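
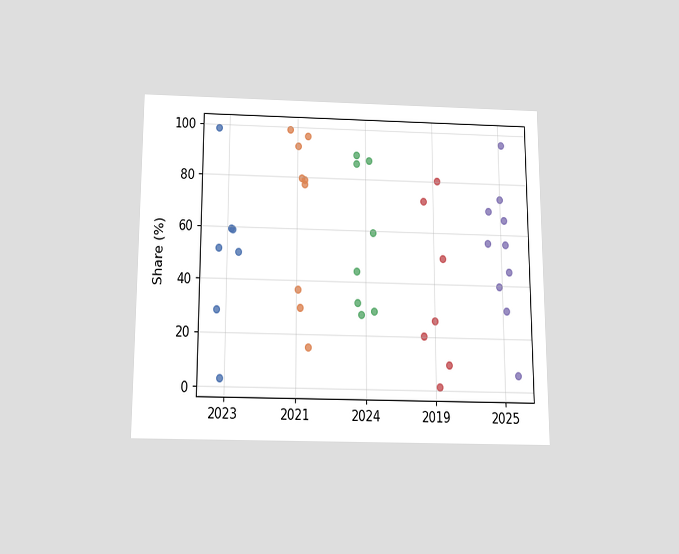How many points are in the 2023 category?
7

The chart is viewed slightly from below. Counting the markers in the 2023 column gives 7.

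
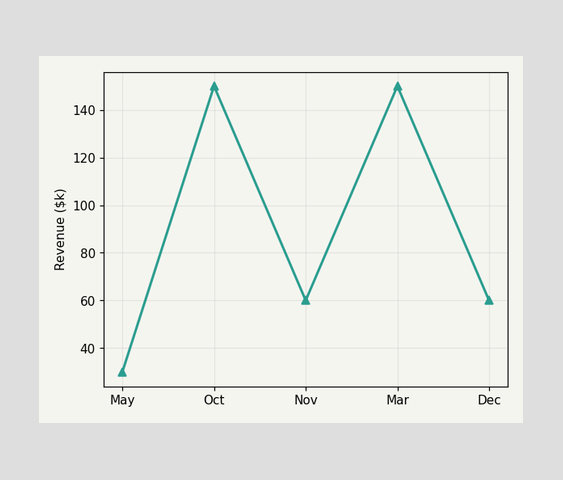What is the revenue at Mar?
At Mar, the line is at $150k.

$150k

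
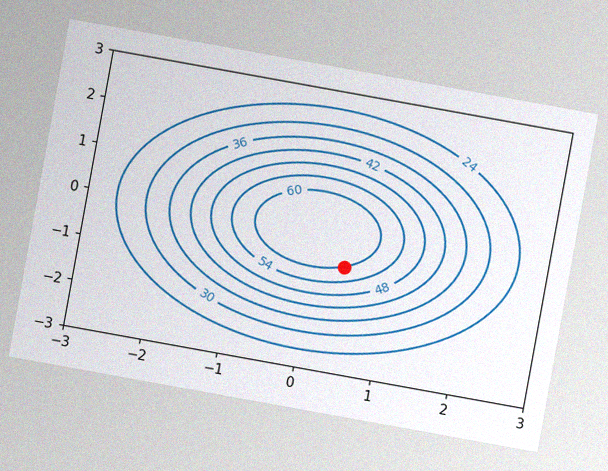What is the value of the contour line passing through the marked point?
The chart is tilted about 10° clockwise, with some photo noise. The marked point sits on the contour labelled 60.

60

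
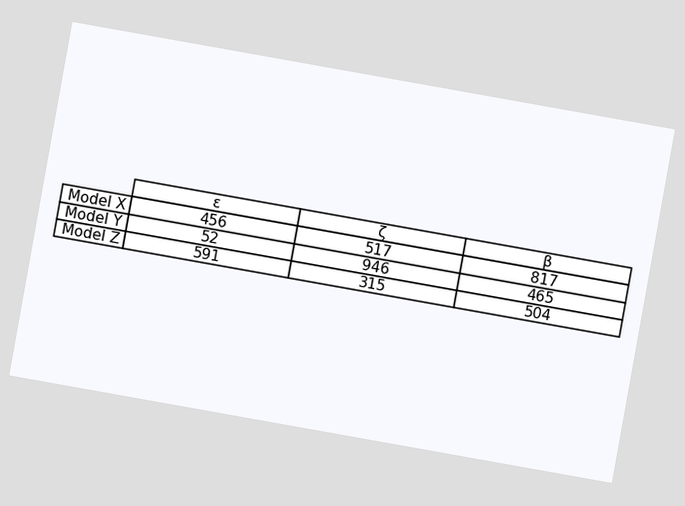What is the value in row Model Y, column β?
465

The chart is tilted about 10° clockwise. The (Model Y, β) cell reads 465.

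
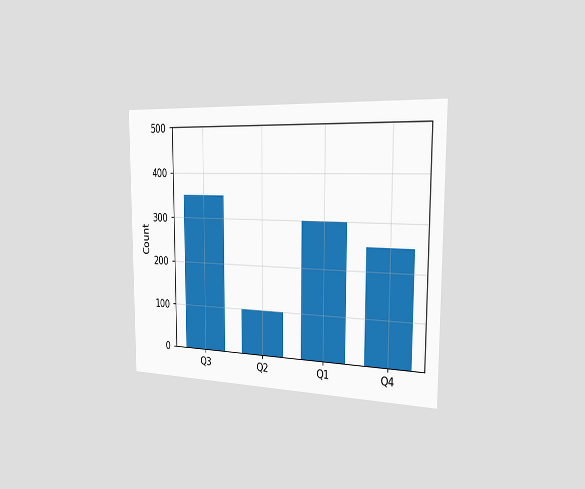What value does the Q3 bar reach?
350

The chart is viewed slightly from the right. Reading along the chart's y-axis, the Q3 bar reaches 350.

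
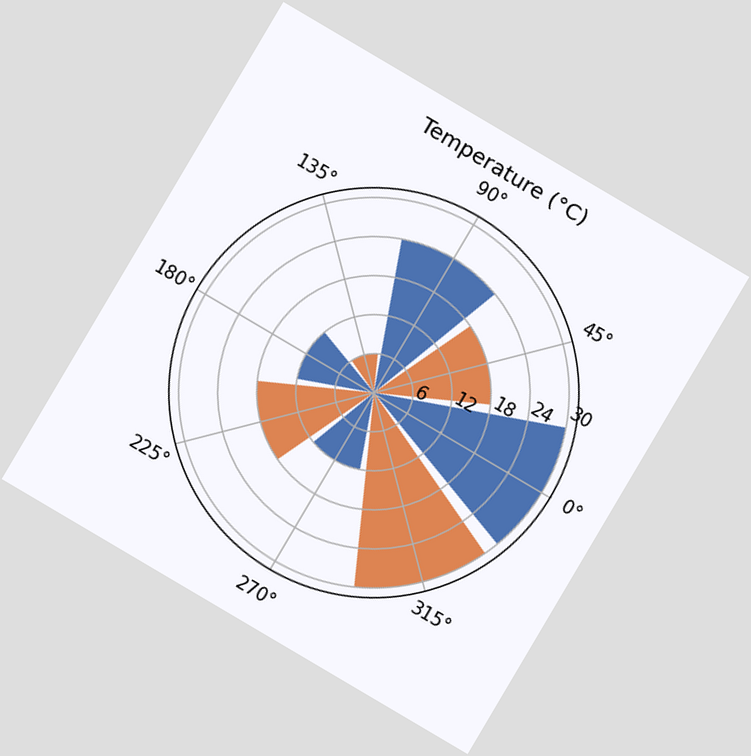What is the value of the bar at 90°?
The chart is tilted about 31° clockwise. The bar at 90° reaches 24°C on the radial axis.

24°C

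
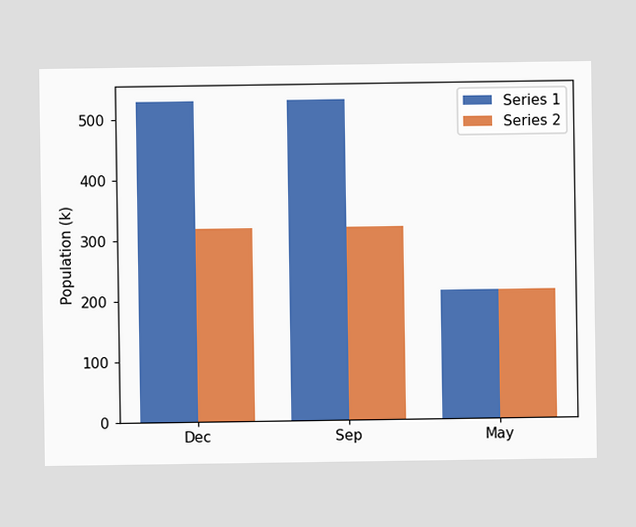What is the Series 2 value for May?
The Series 2 bar at May reaches 212k on the y-axis.

212k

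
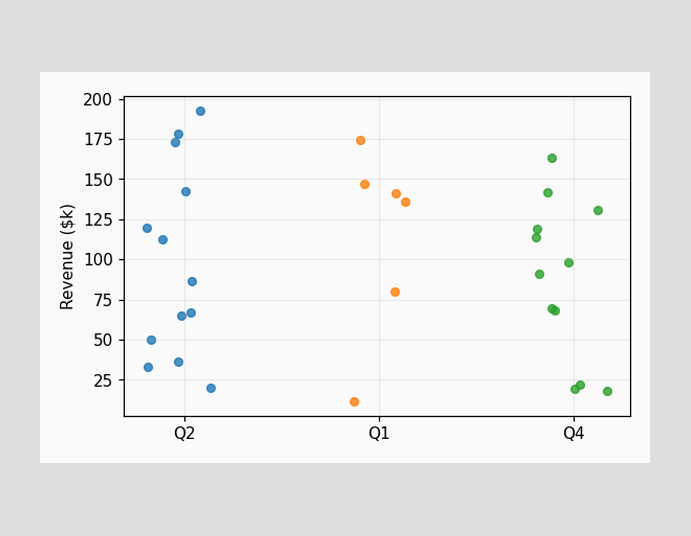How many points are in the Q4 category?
Counting the markers in the Q4 column gives 12.

12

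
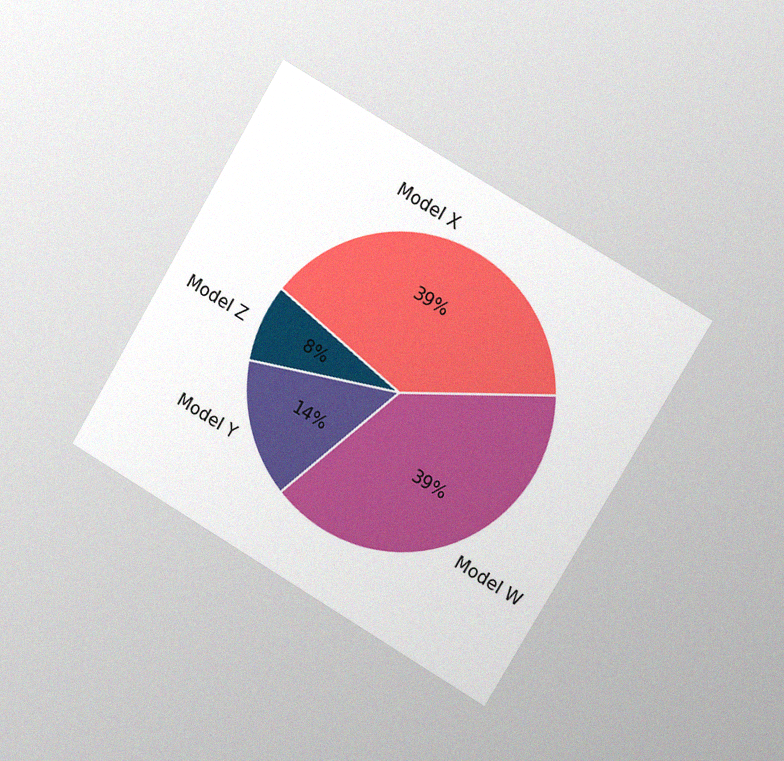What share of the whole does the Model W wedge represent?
The chart is tilted about 31° clockwise and viewed slightly from the right, with some photo noise. The Model W slice takes up 39% of the pie.

39%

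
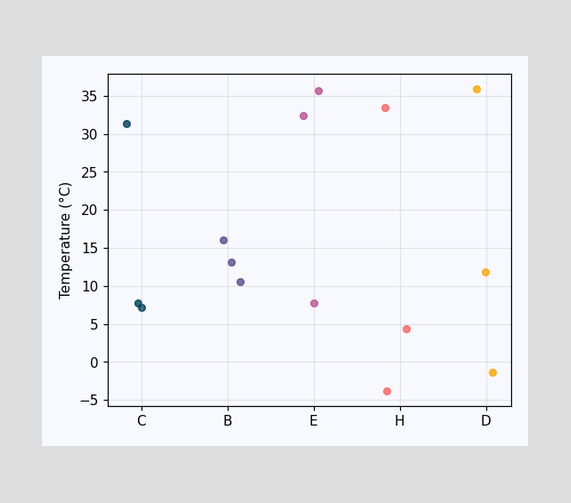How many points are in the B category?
3

Counting the markers in the B column gives 3.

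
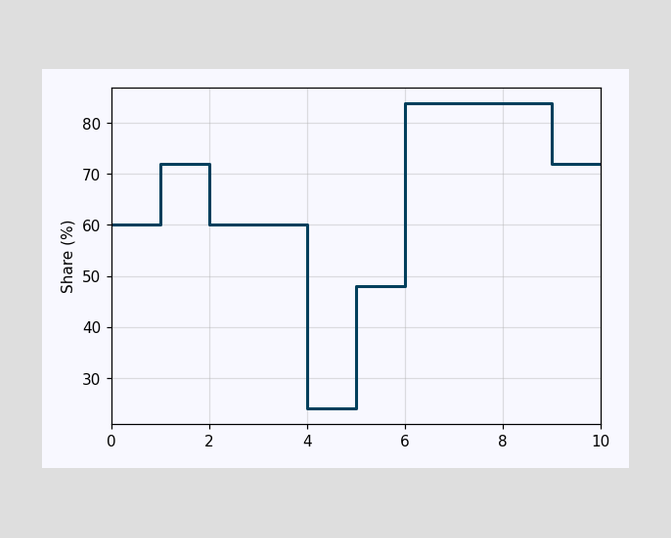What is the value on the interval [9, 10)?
72%

On [9, 10) the step sits at 72%.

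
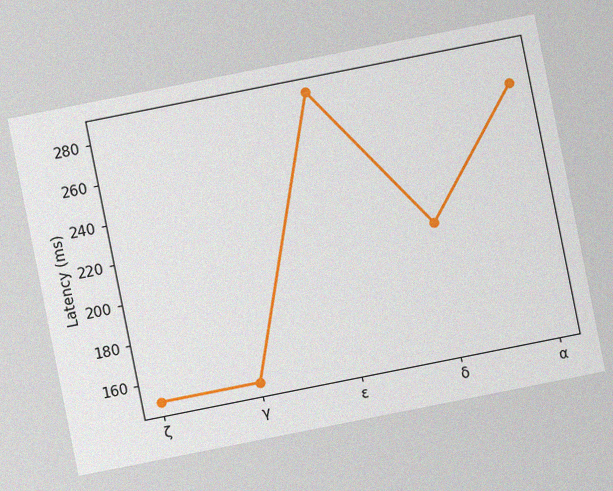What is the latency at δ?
The chart is tilted about 11° counter-clockwise, with some photo noise. At δ, the line is at 210ms.

210ms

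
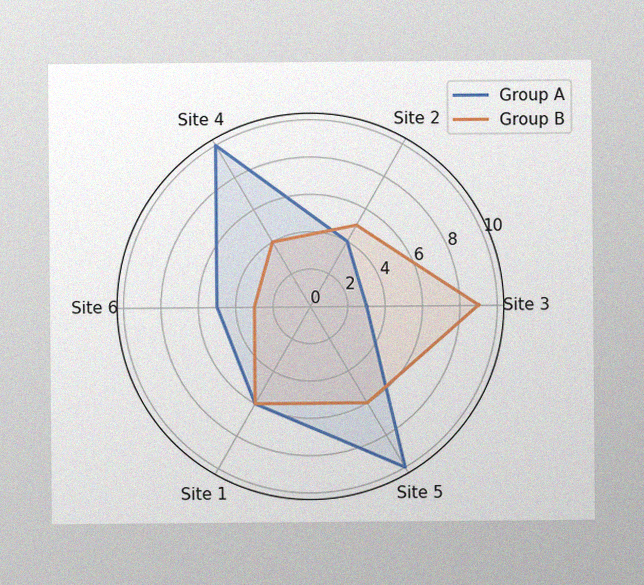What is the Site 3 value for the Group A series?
The image has some photo noise and uneven lighting. On the Site 3 axis, Group A reaches 3.

3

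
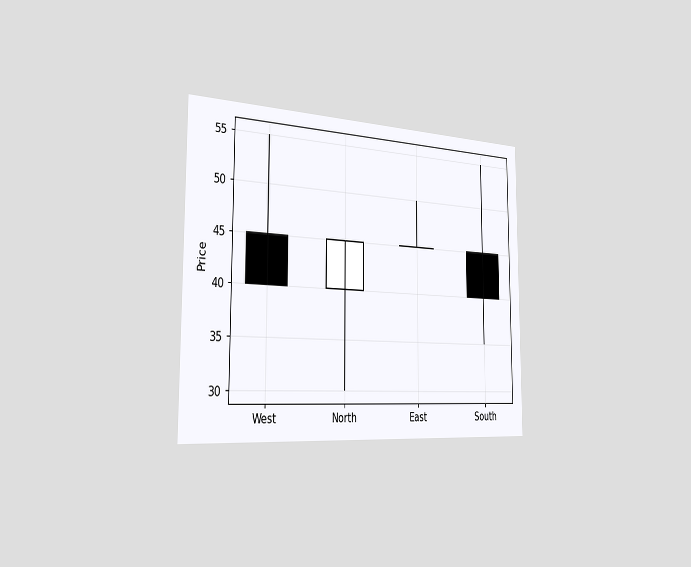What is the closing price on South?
The chart is viewed slightly from the left. The South candle closes at 40.

40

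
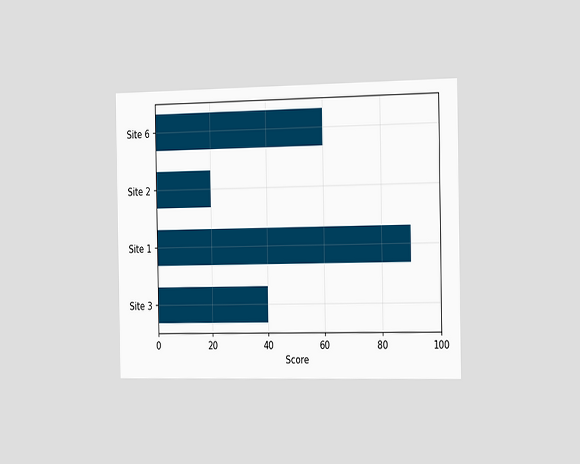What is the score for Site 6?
60

The chart is viewed slightly from the right. Reading along the chart's x-axis, the Site 6 bar reaches 60.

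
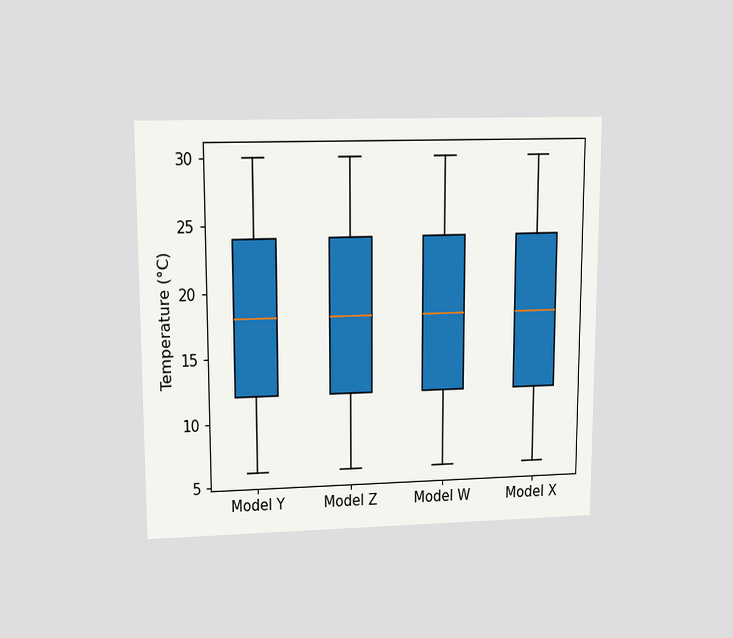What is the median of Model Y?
The chart is viewed at a slight angle. The median line in the Model Y box sits at 18°C.

18°C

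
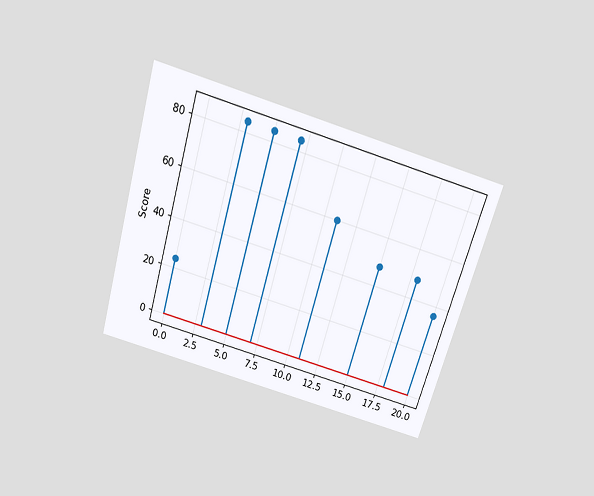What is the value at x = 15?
The chart is tilted about 16° clockwise and viewed slightly from above. The stem at x=15 reaches 48.

48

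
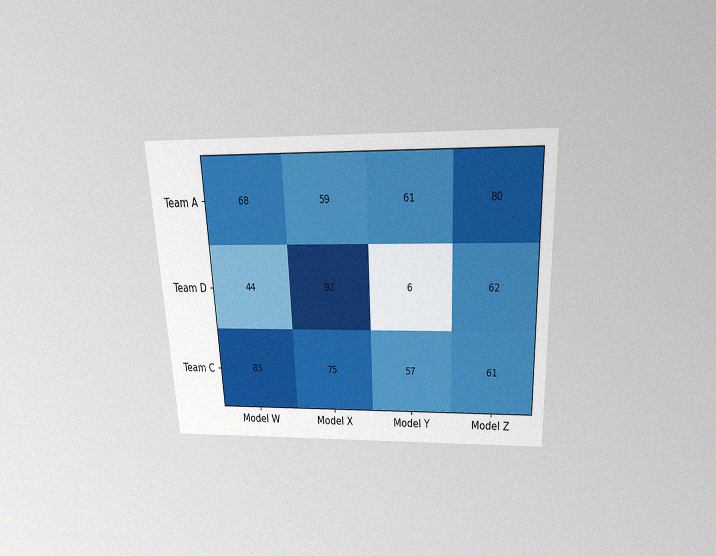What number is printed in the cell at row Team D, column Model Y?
6

The chart is tilted about 3° counter-clockwise and viewed slightly from above, with some photo noise. The (Team D, Model Y) cell reads 6.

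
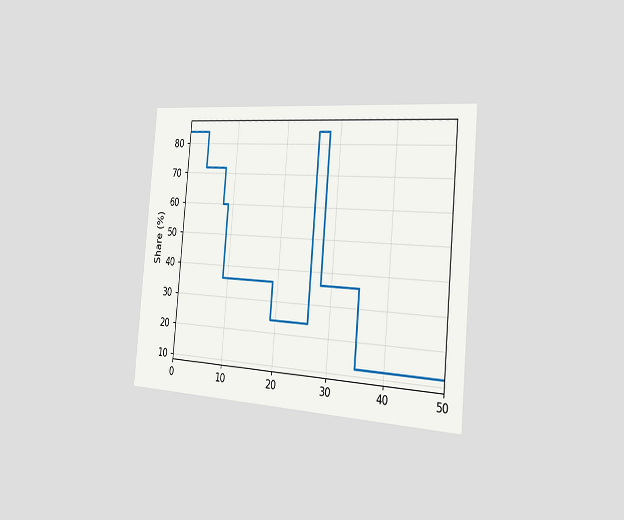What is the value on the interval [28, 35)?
The chart is tilted about 5° clockwise and viewed slightly from the right. On [28, 35) the step sits at 36%.

36%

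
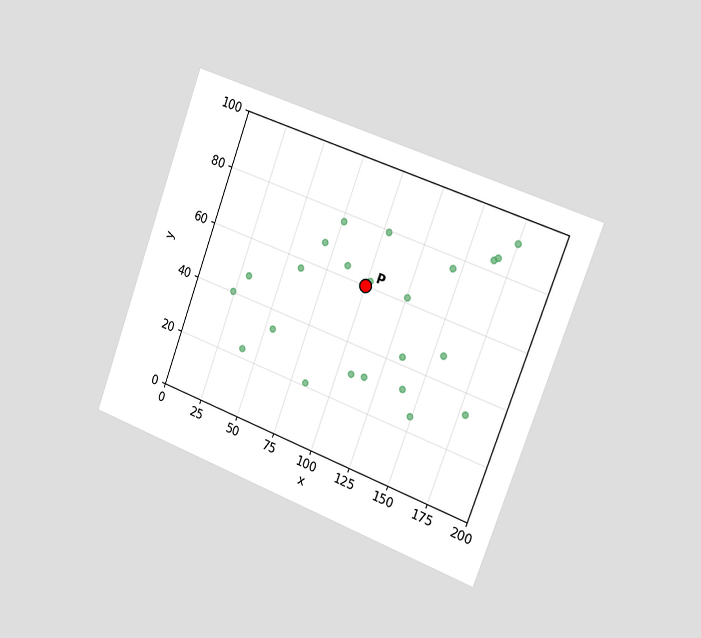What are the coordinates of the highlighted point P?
The chart is tilted about 20° clockwise and viewed slightly from the right. Following the gridlines from P to each axis, P sits at (100, 60).

(100, 60)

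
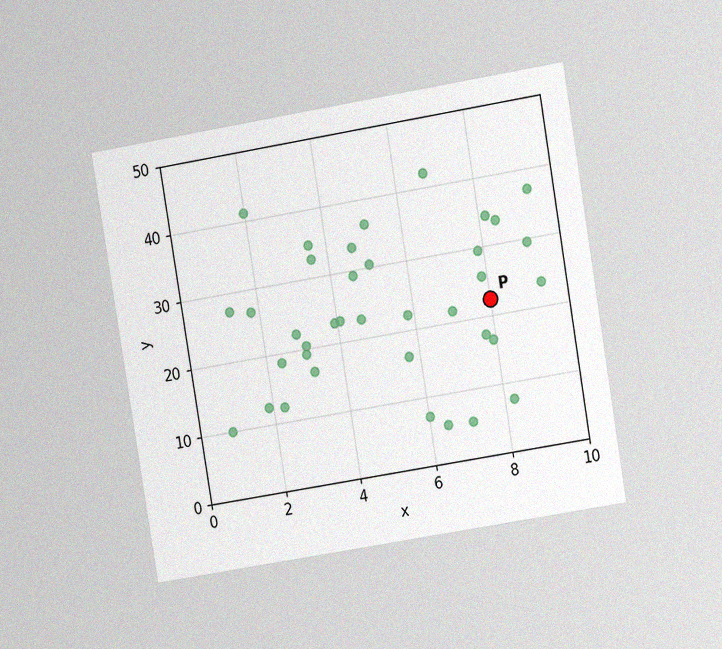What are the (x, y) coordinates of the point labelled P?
(8, 22.5)

The chart is tilted about 9° counter-clockwise and viewed at a slight angle, with some photo noise. Following the gridlines from P to each axis, P sits at (8, 22.5).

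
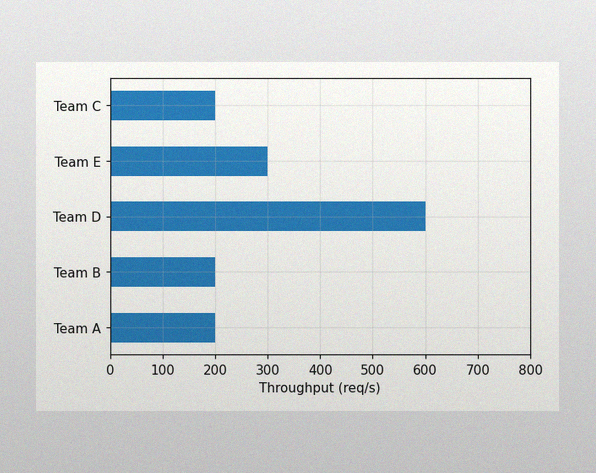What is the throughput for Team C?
200req/s

The image has some photo noise and uneven lighting. Reading along the chart's x-axis, the Team C bar reaches 200req/s.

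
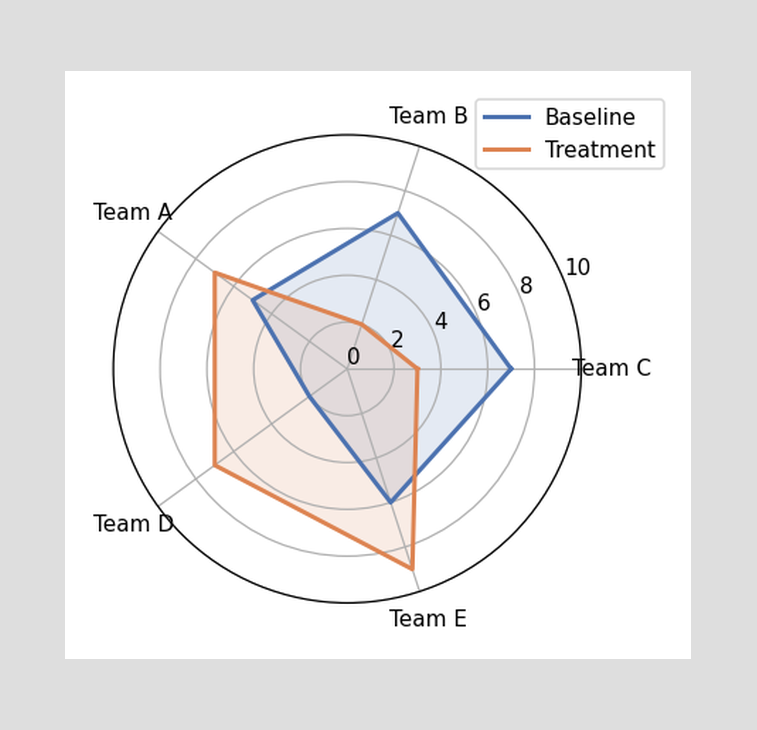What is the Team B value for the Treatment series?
2

On the Team B axis, Treatment reaches 2.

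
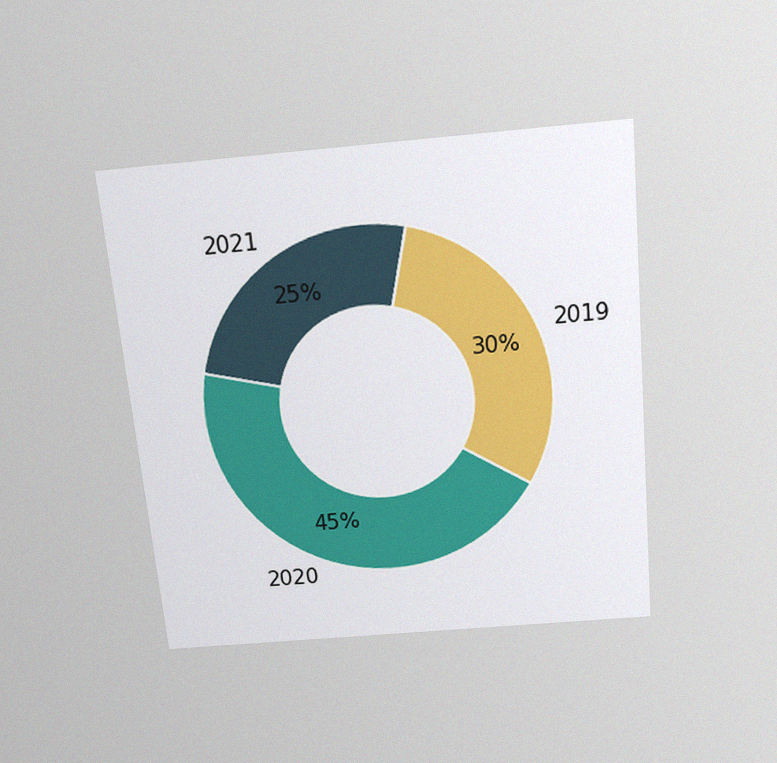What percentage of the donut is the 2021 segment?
25%

The chart is tilted about 5° counter-clockwise and viewed slightly from above, with some photo noise. The 2021 segment takes up 25% of the ring.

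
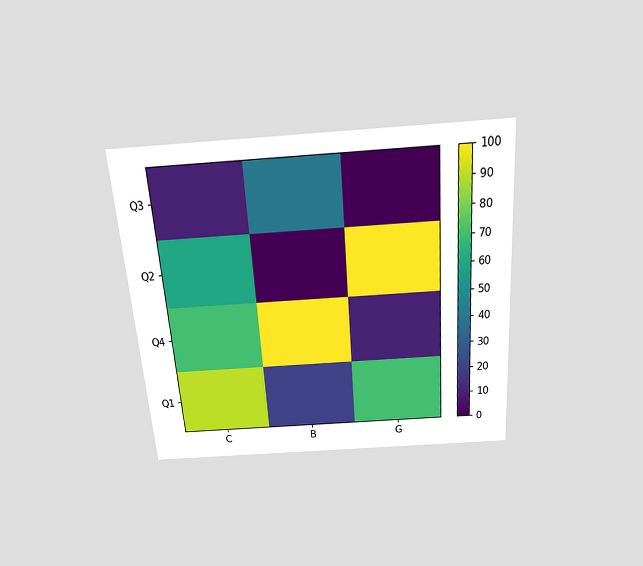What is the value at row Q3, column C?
The chart is tilted about 4° counter-clockwise and viewed slightly from above. Matching cell (Q3, C) against the colorbar gives 10.

10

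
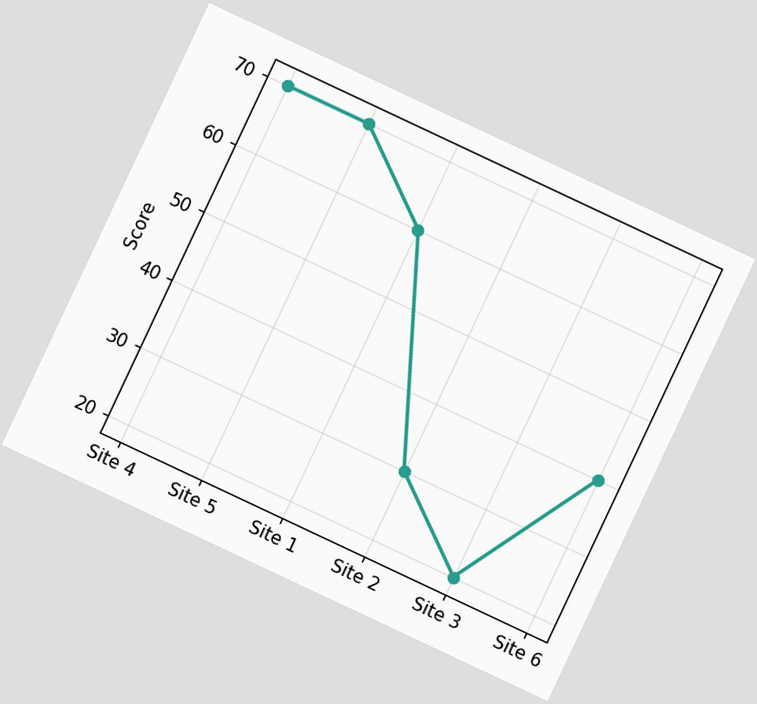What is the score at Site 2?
The chart is tilted about 25° clockwise. At Site 2, the line is at 30.

30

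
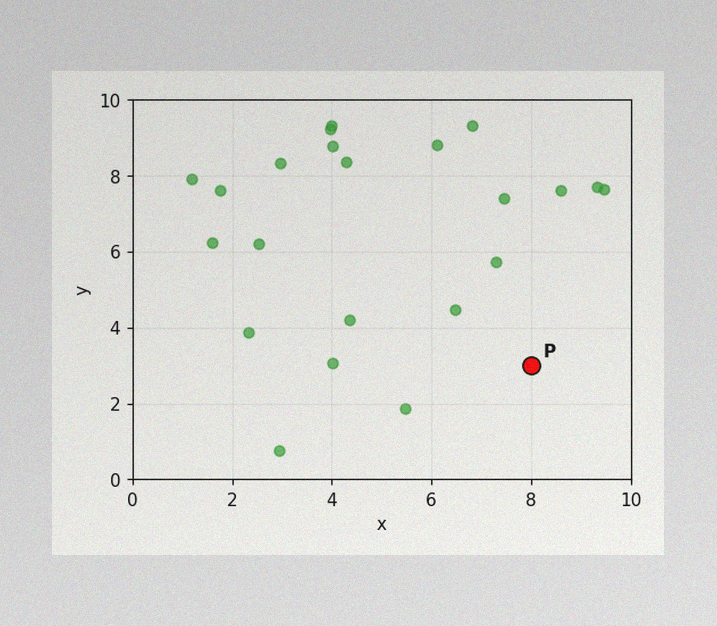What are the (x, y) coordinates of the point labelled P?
(8, 3)

The image has some photo noise and uneven lighting. Following the gridlines from P to each axis, P sits at (8, 3).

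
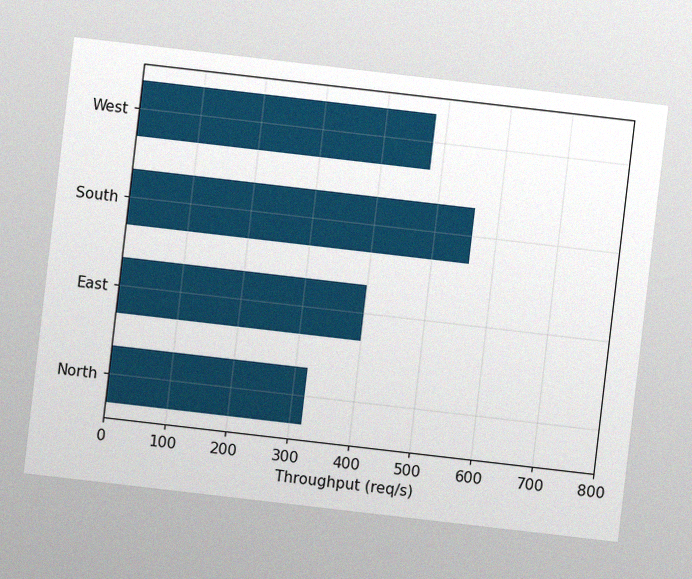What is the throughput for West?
480req/s

The chart is tilted about 7° clockwise, with some photo noise. Reading along the chart's x-axis, the West bar reaches 480req/s.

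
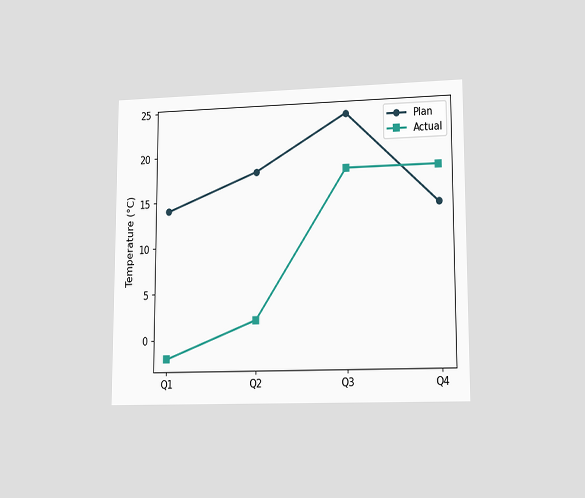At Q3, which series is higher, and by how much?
Plan, by 6°C

The chart is viewed at a slight angle. At Q3, Plan sits above the other line by 6°C.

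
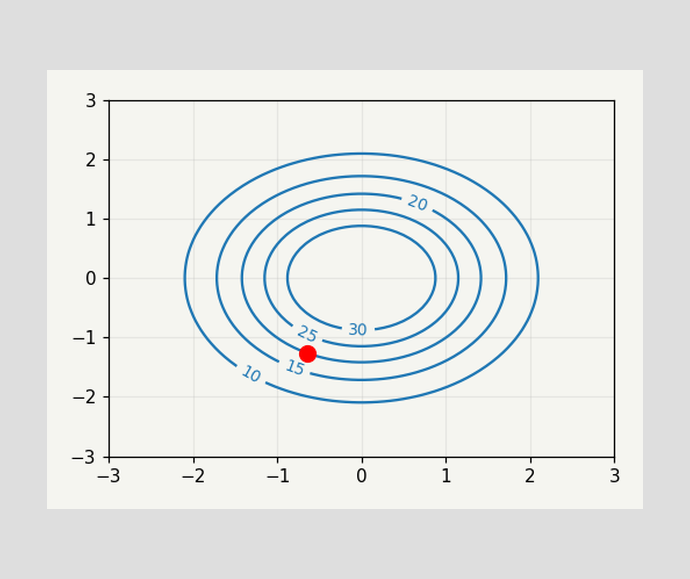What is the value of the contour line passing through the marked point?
20

The marked point sits on the contour labelled 20.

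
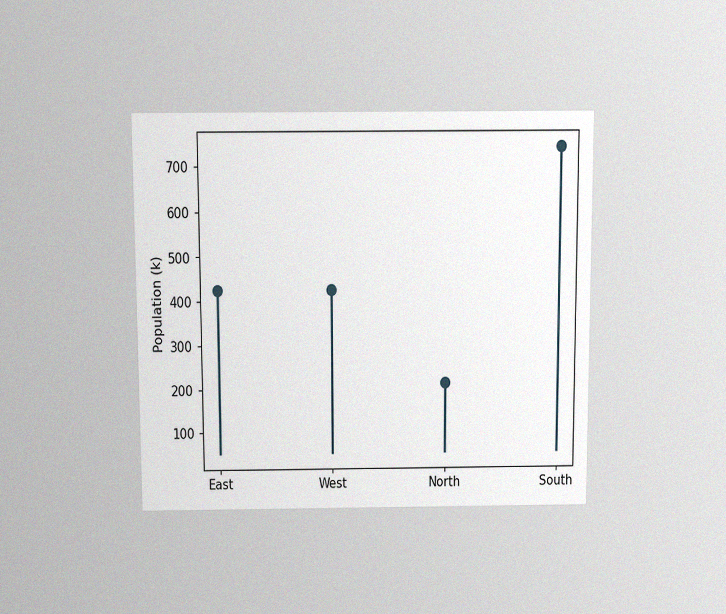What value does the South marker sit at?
The chart is viewed slightly from above, with some photo noise. The South marker sits at 742k.

742k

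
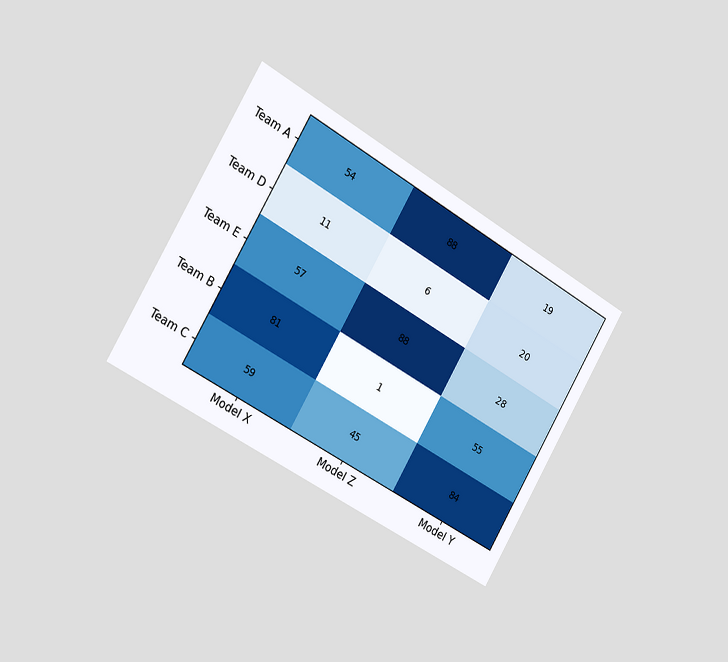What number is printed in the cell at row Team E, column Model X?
The chart is tilted about 31° clockwise and viewed slightly from the left. The (Team E, Model X) cell reads 57.

57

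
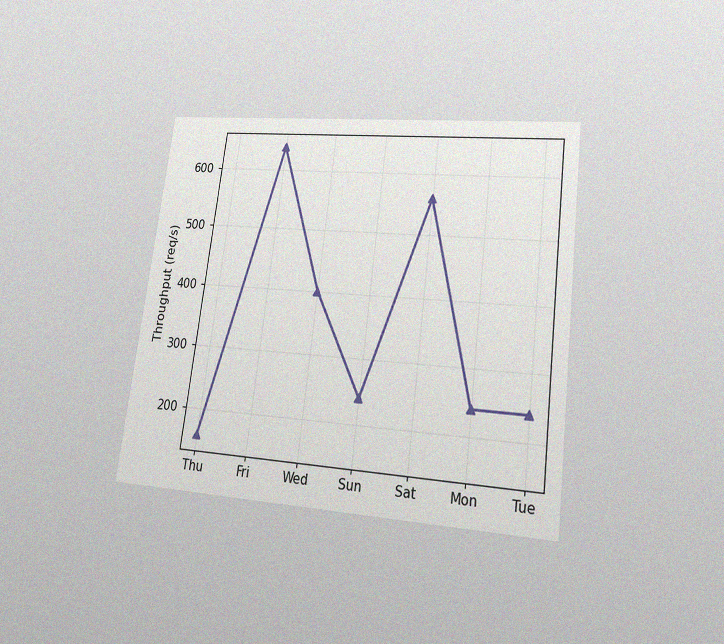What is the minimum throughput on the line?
The chart is tilted about 7° clockwise and viewed at a slight angle, with some photo noise. The lowest point is at Thu, and reading across to the y-axis gives 160req/s.

160req/s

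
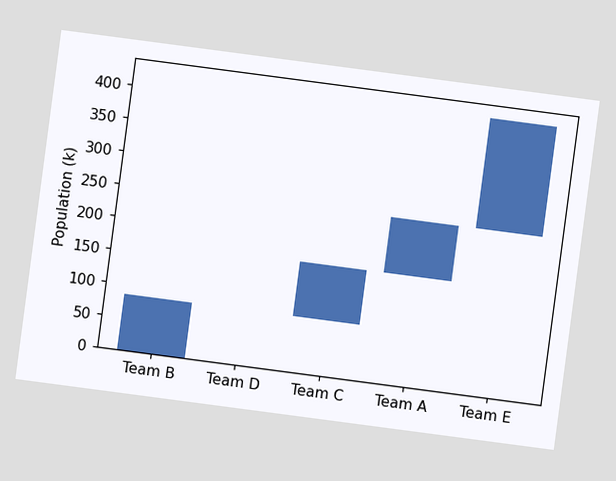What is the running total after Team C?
The chart is tilted about 8° clockwise. After Team C the running total reaches 168k.

168k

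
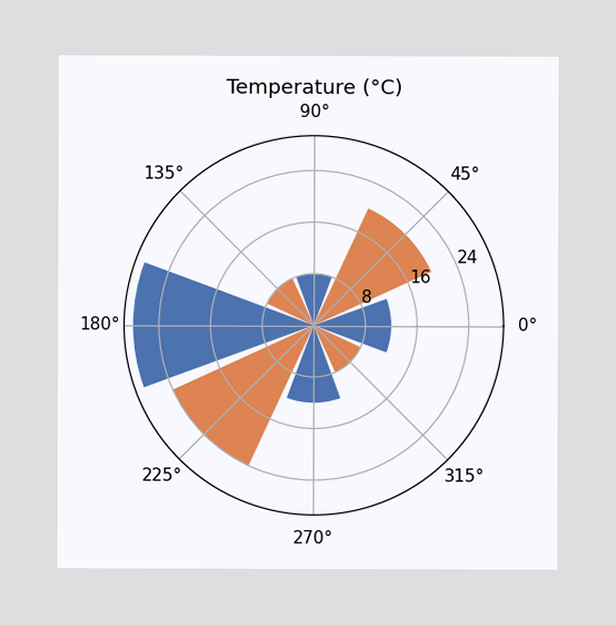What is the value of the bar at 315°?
The bar at 315° reaches 8°C on the radial axis.

8°C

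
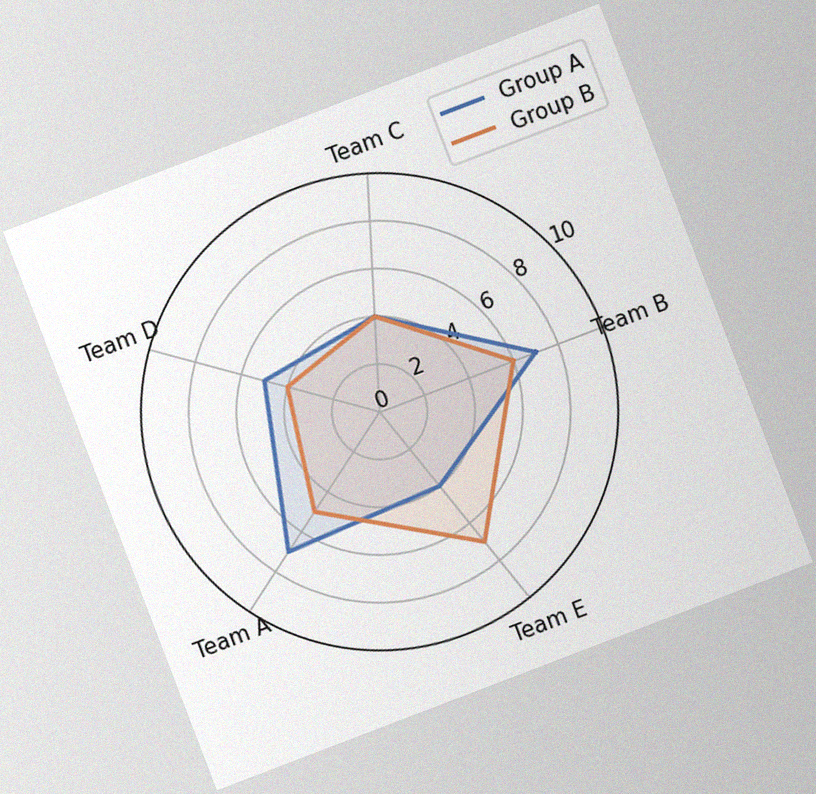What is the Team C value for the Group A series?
The chart is tilted about 21° counter-clockwise, with some photo noise. On the Team C axis, Group A reaches 4.

4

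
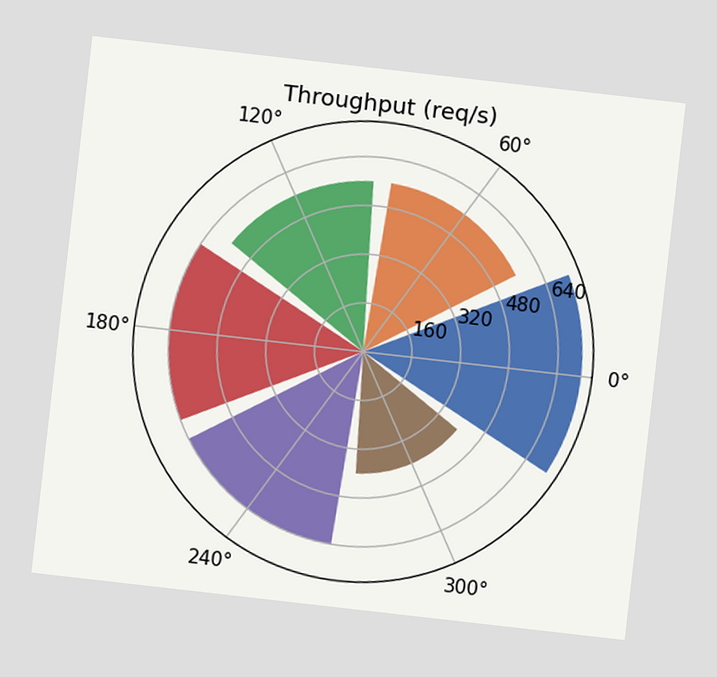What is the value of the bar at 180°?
640req/s

The chart is tilted about 6° clockwise. The bar at 180° reaches 640req/s on the radial axis.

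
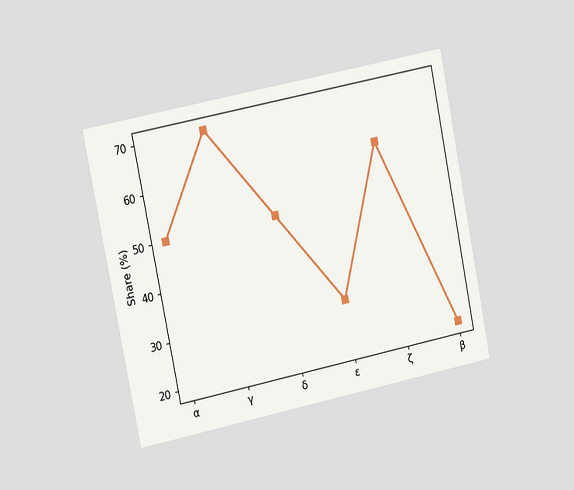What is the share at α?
50%

The chart is tilted about 11° counter-clockwise and viewed slightly from the left. At α, the line is at 50%.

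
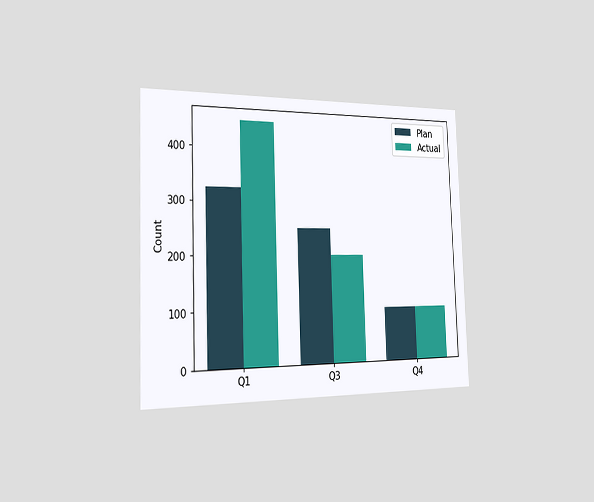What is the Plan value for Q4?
The chart is viewed slightly from the left. The Plan bar at Q4 reaches 100 on the y-axis.

100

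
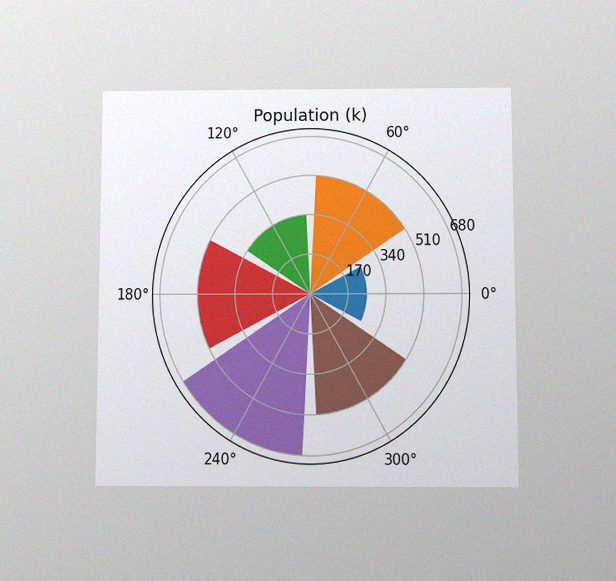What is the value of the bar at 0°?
The chart is viewed slightly from below, with some photo noise. The bar at 0° reaches 255k on the radial axis.

255k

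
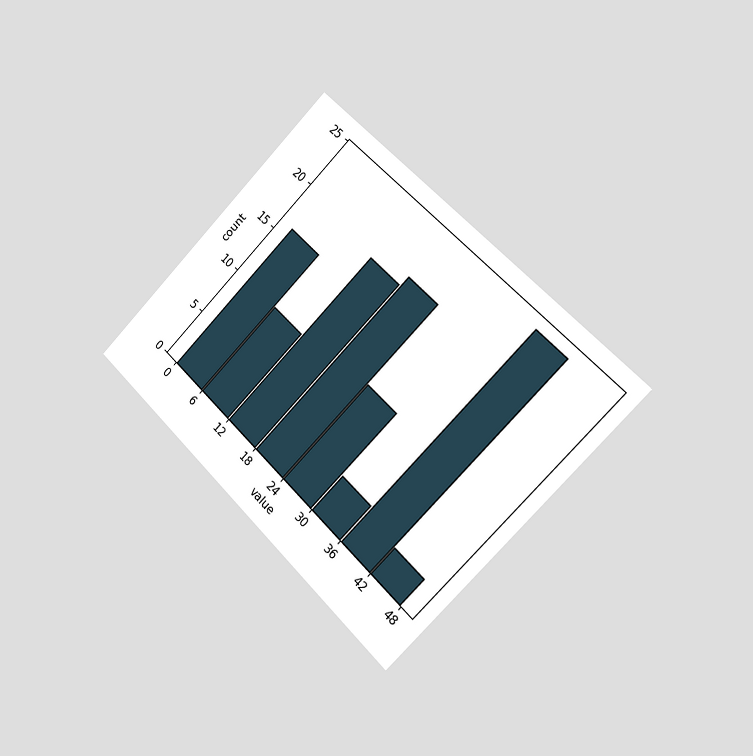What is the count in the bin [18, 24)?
20

The chart is tilted about 45° clockwise and viewed slightly from the right. The [18, 24) bin has height 20.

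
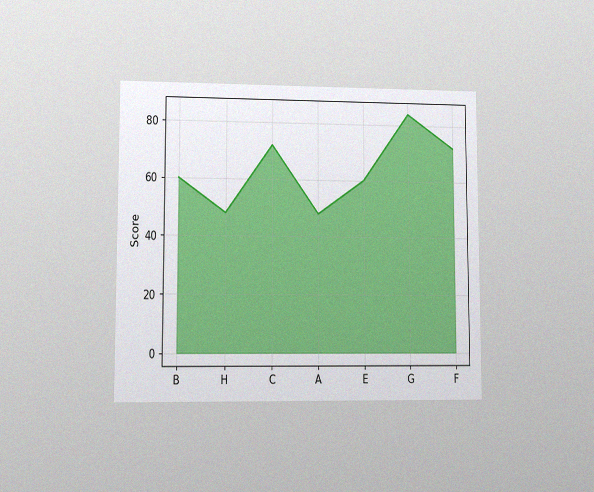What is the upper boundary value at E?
60

The chart is viewed at a slight angle, with some photo noise. At E the upper boundary is at 60.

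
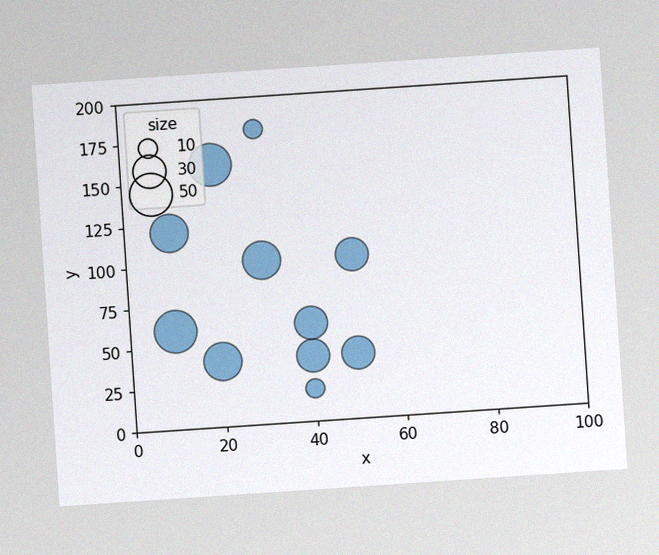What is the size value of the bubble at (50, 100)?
30

The chart is tilted about 4° counter-clockwise, with some photo noise. Matching the bubble at (50, 100) against the size legend gives 30.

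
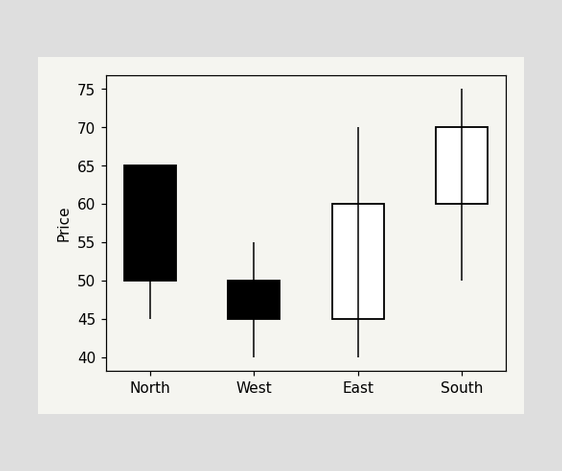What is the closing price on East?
60

The East candle closes at 60.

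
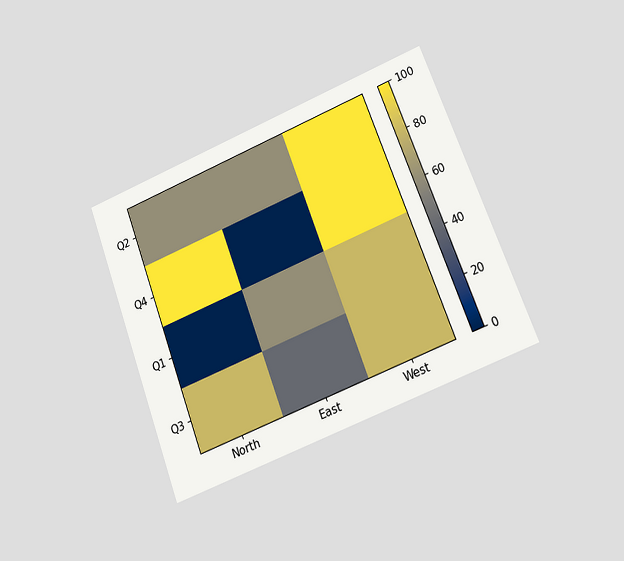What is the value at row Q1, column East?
The chart is tilted about 21° counter-clockwise and viewed at a slight angle. Matching cell (Q1, East) against the colorbar gives 60.

60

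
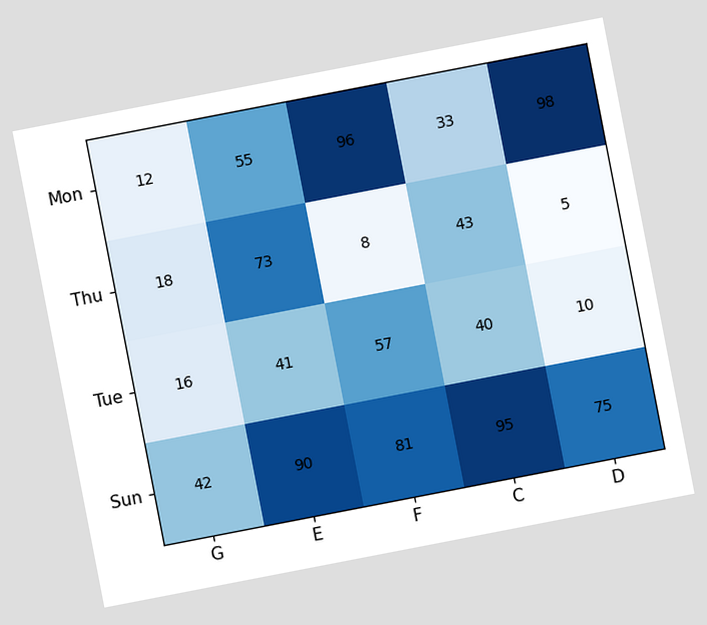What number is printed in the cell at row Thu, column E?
The chart is tilted about 11° counter-clockwise. The (Thu, E) cell reads 73.

73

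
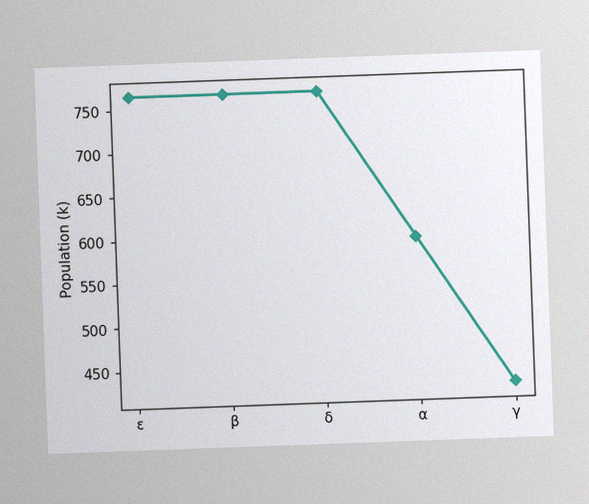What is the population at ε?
The chart is tilted about 2° counter-clockwise, with some photo noise. At ε, the line is at 765k.

765k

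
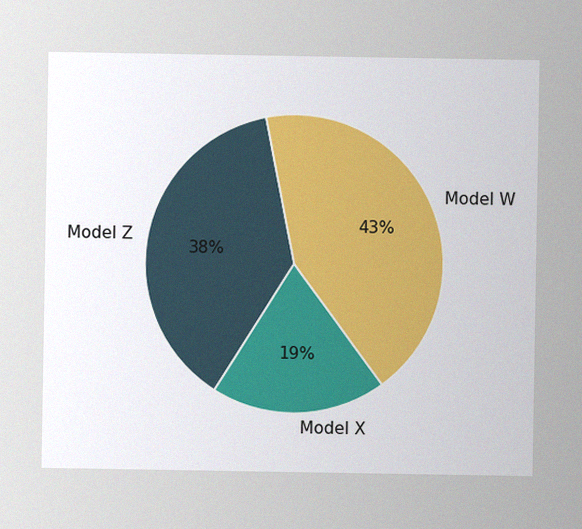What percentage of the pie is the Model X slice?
The image has some photo noise and uneven lighting. The Model X slice takes up 19% of the pie.

19%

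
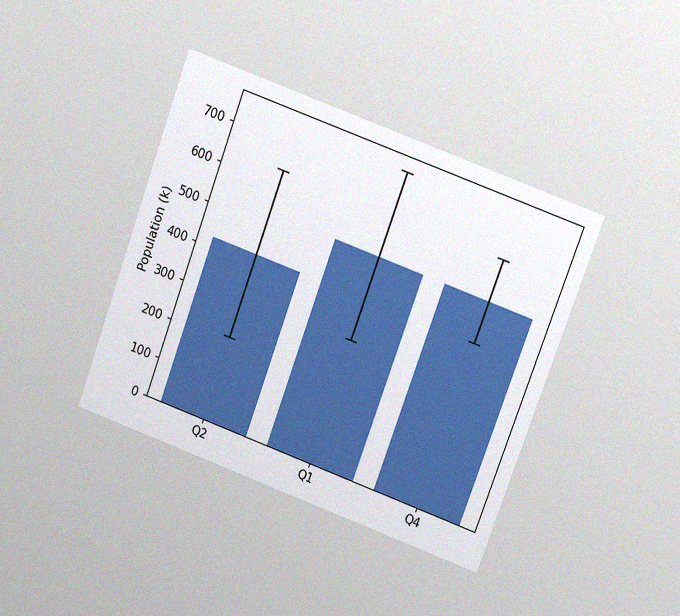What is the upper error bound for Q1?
The chart is tilted about 20° clockwise and viewed at a slight angle, with some photo noise. The Q1 bar's upper whisker reaches 742k.

742k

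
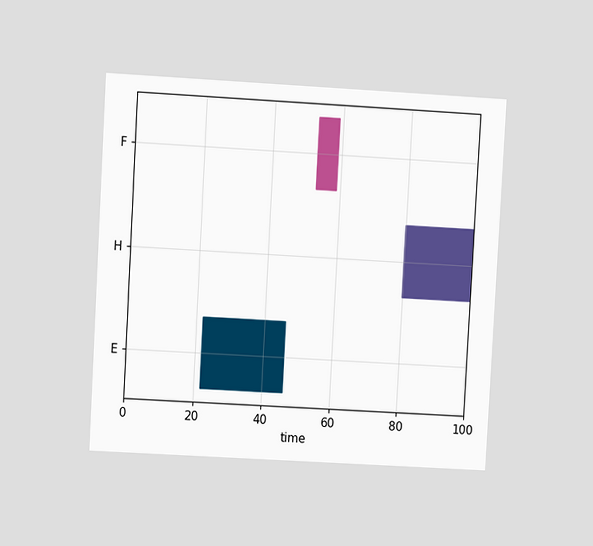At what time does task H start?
The chart is tilted about 3° clockwise and viewed at a slight angle. The H bar begins at t=80.

80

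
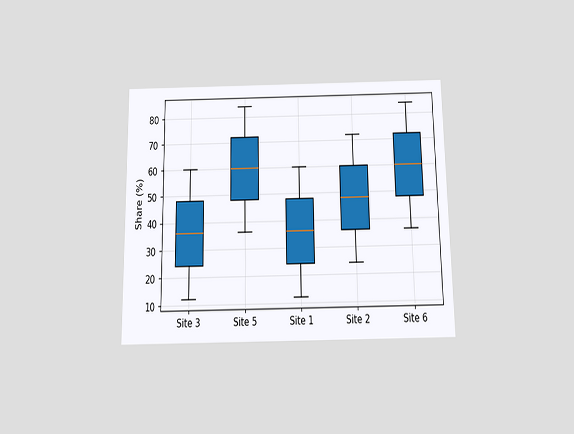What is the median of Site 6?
60%

The chart is viewed slightly from below. The median line in the Site 6 box sits at 60%.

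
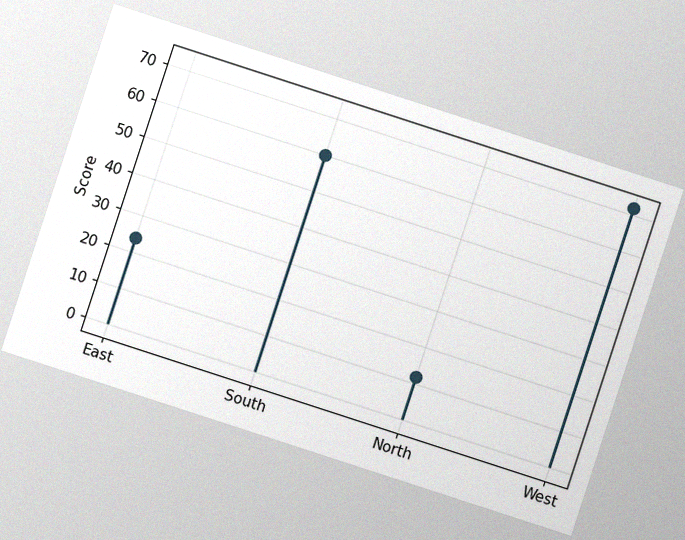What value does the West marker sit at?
The chart is tilted about 18° clockwise, with some photo noise. The West marker sits at 72.

72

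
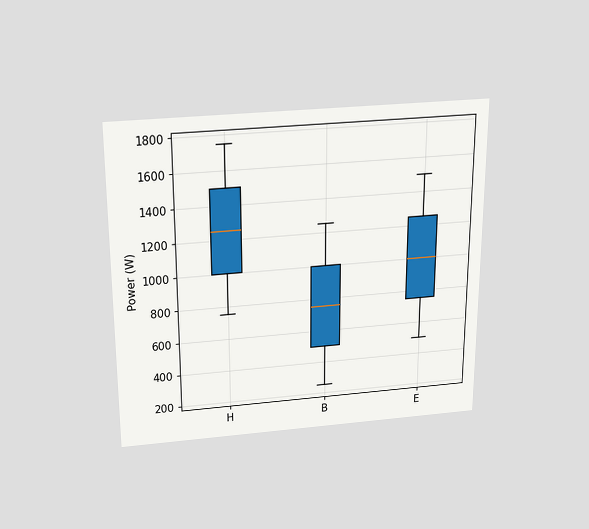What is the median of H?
The chart is viewed slightly from above. The median line in the H box sits at 1250W.

1250W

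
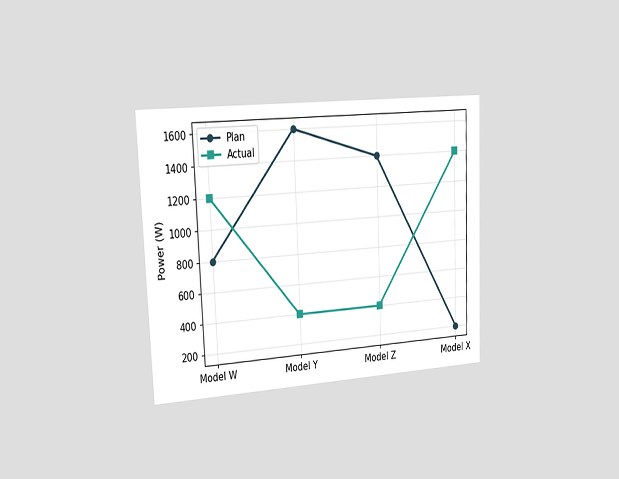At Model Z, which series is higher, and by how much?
The chart is tilted about 2° counter-clockwise and viewed slightly from the left. At Model Z, Plan sits above the other line by 1000W.

Plan, by 1000W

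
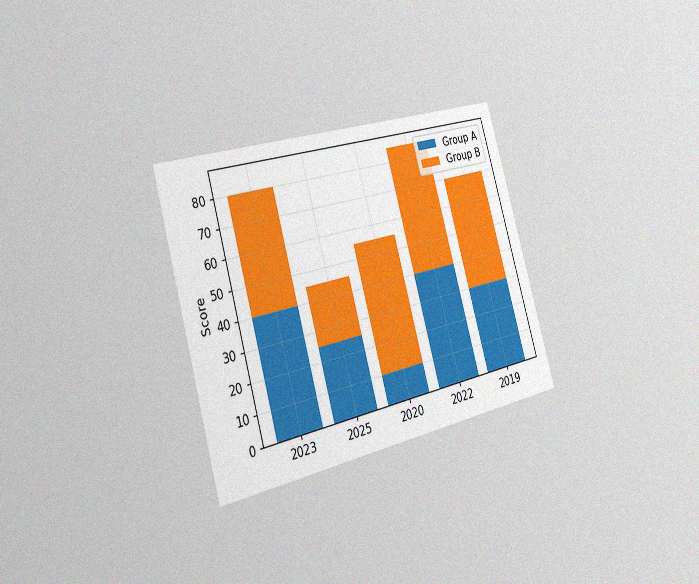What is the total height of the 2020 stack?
The chart is tilted about 16° counter-clockwise and viewed slightly from the left, with some photo noise. The 2020 stack's top reaches 55 on the y-axis.

55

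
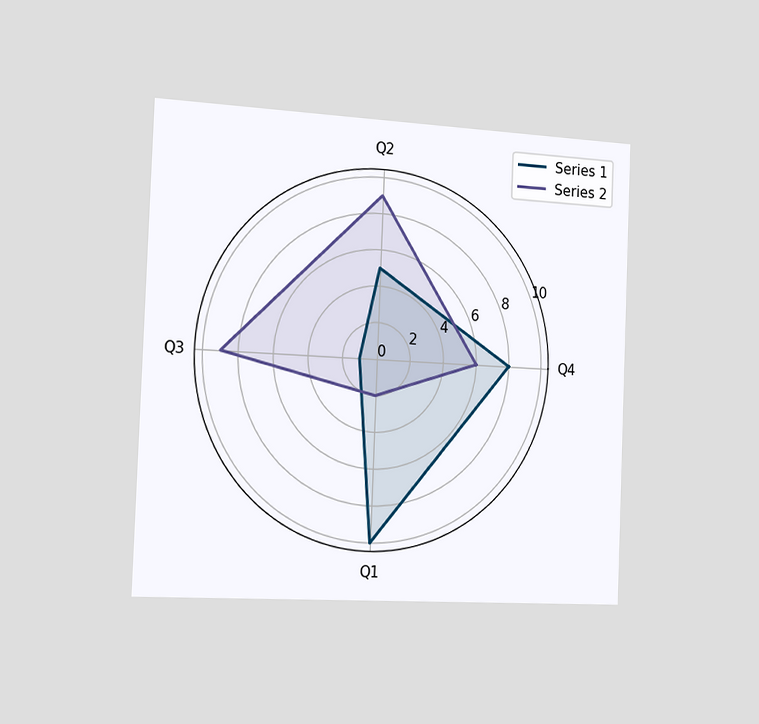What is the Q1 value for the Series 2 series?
2

The chart is tilted about 2° clockwise and viewed slightly from the left. On the Q1 axis, Series 2 reaches 2.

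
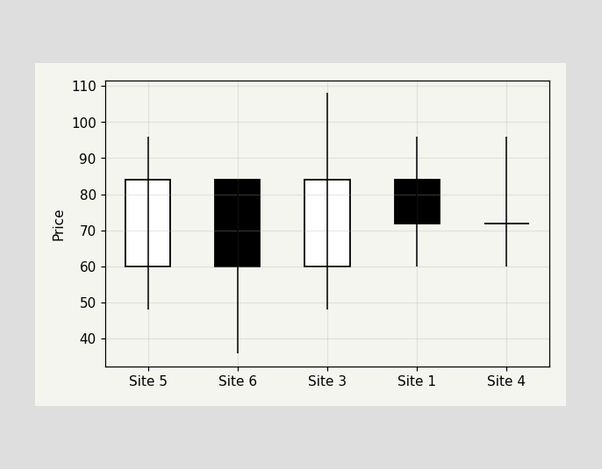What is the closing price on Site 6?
The Site 6 candle closes at 60.

60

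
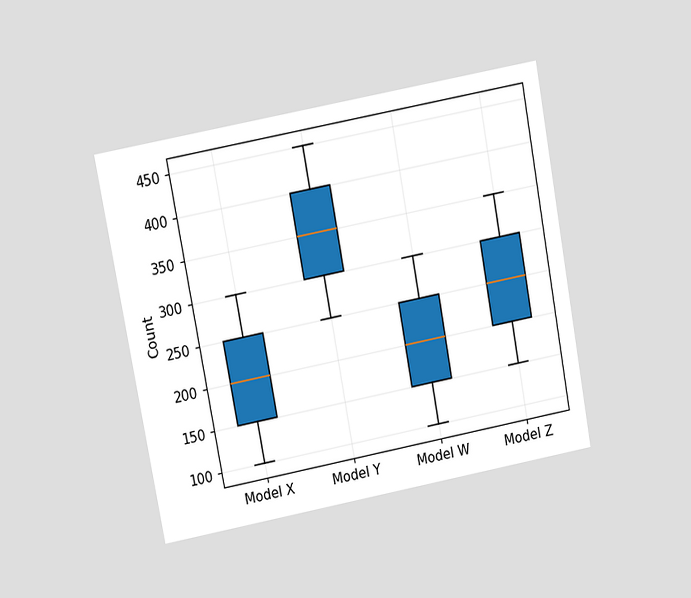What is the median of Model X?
200

The chart is tilted about 11° counter-clockwise and viewed at a slight angle. The median line in the Model X box sits at 200.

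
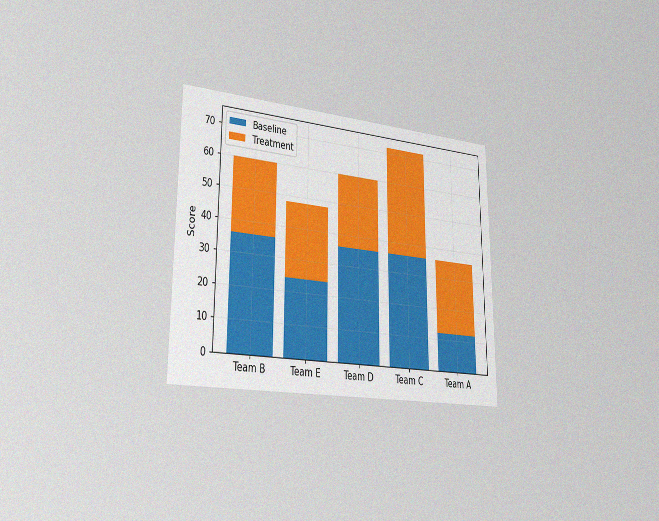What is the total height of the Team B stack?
60

The chart is viewed slightly from the left, with some photo noise. The Team B stack's top reaches 60 on the y-axis.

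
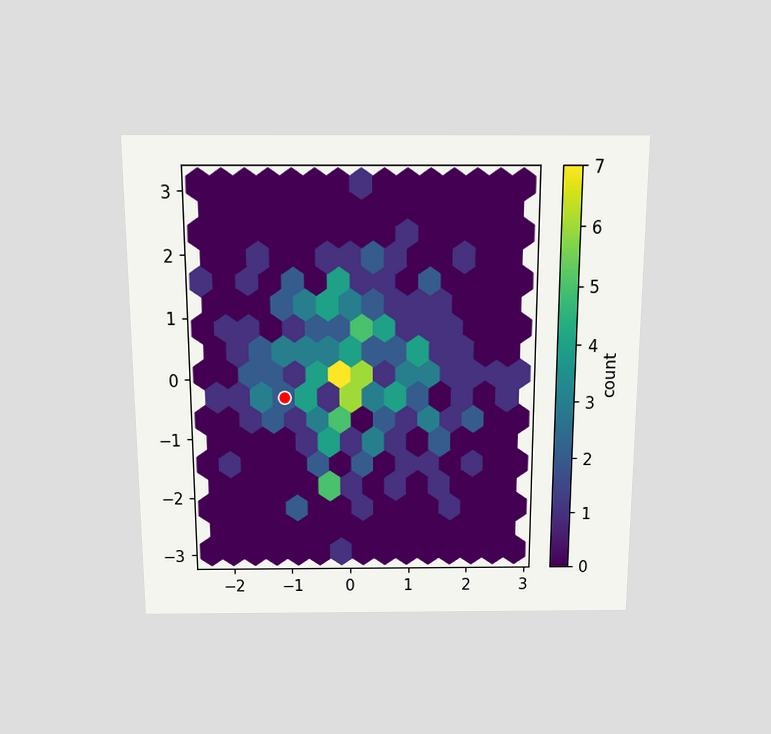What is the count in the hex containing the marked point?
2

The chart is viewed slightly from above. The marked hex reads 2 on the colorbar.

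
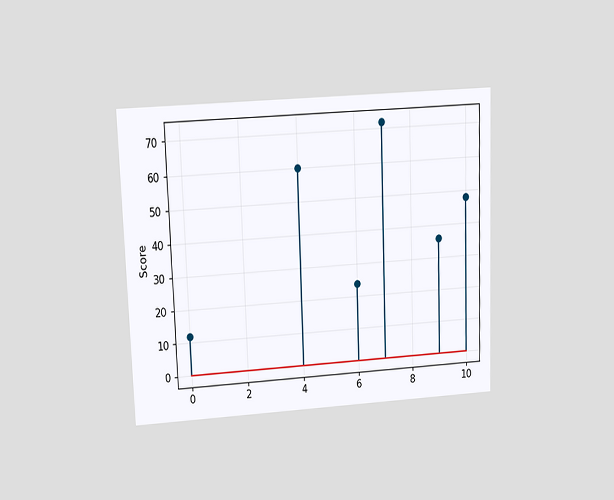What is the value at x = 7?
72

The chart is tilted about 2° counter-clockwise and viewed slightly from above. The stem at x=7 reaches 72.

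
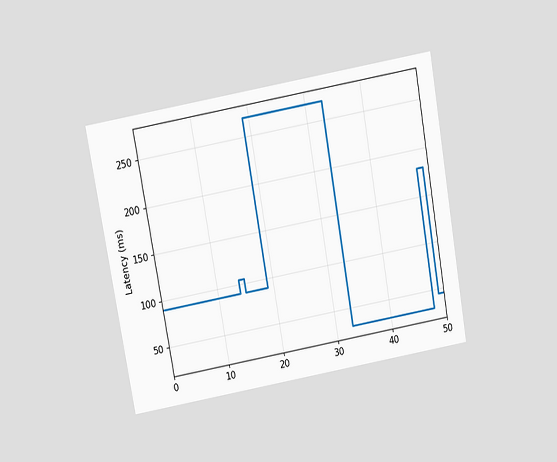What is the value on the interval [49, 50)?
45ms

The chart is tilted about 10° counter-clockwise and viewed slightly from above. On [49, 50) the step sits at 45ms.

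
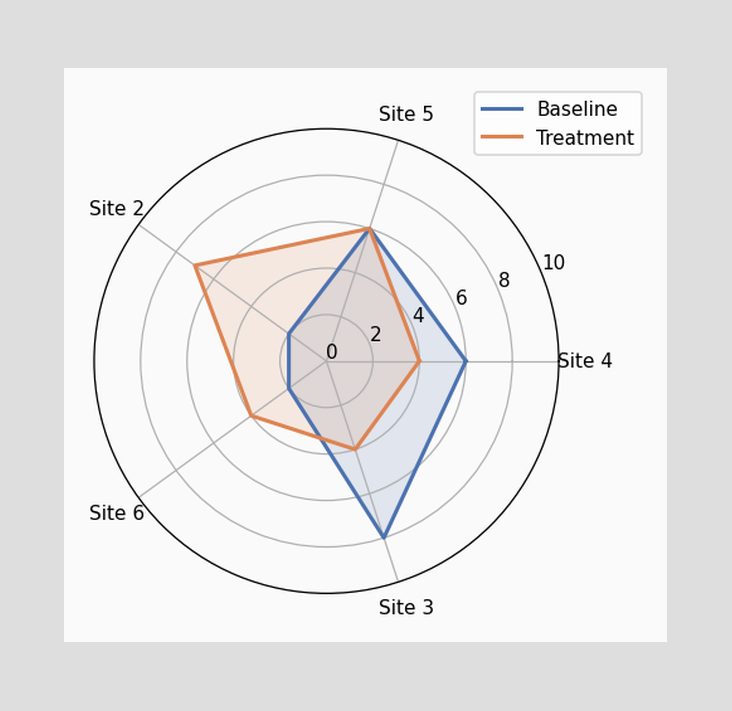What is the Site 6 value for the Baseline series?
On the Site 6 axis, Baseline reaches 2.

2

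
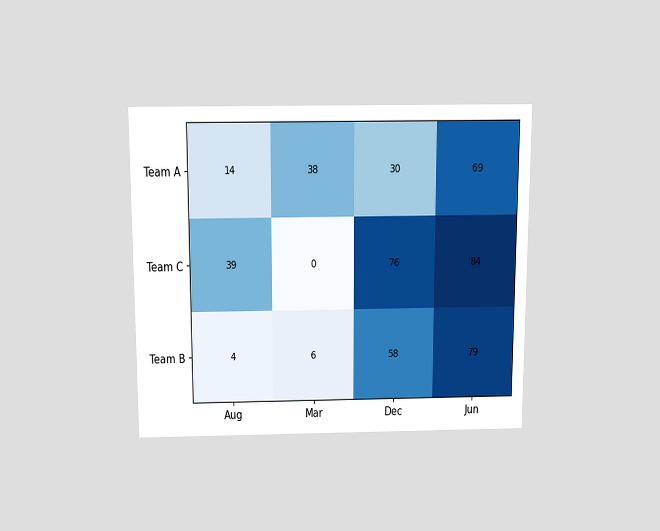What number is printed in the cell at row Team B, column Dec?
58

The chart is viewed slightly from above. The (Team B, Dec) cell reads 58.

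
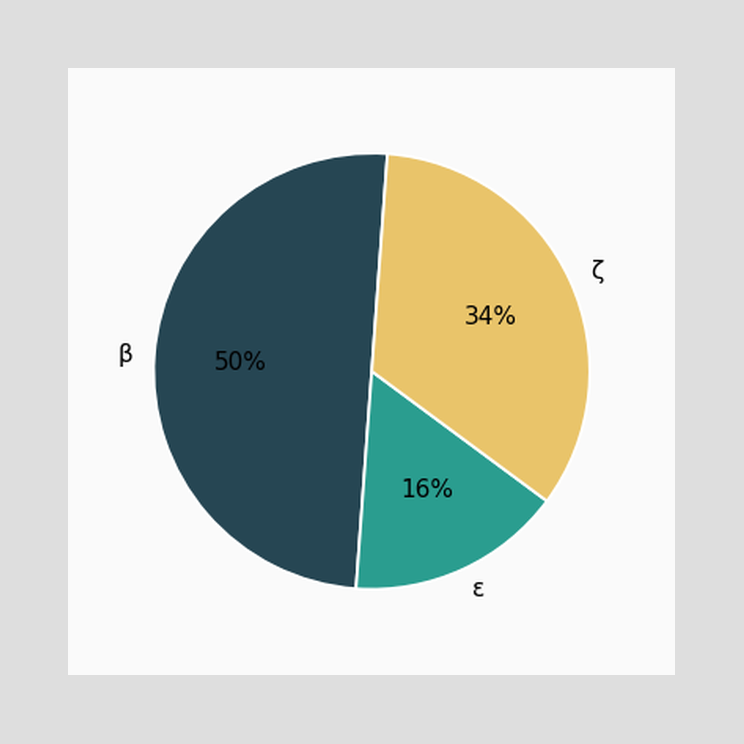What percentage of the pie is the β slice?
The β slice takes up 50% of the pie.

50%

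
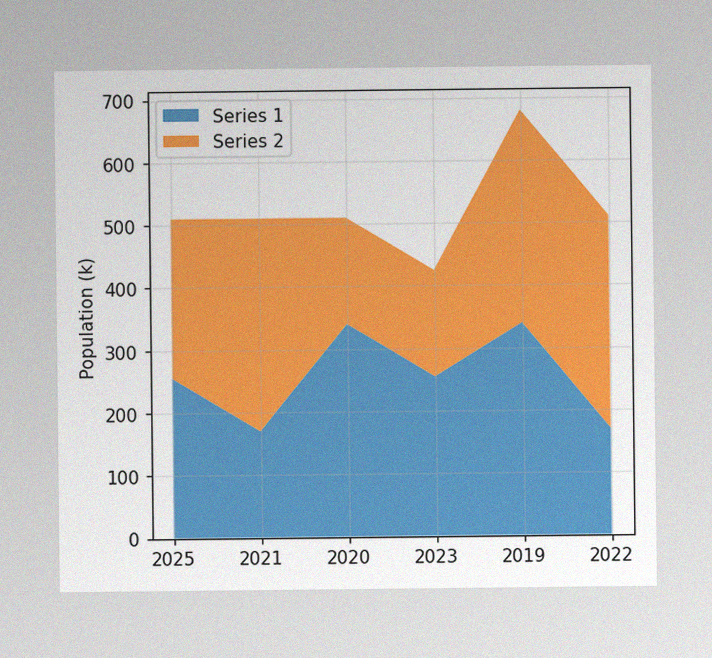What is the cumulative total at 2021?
The image has some photo noise and uneven lighting. The stacked total at 2021 reaches 510k.

510k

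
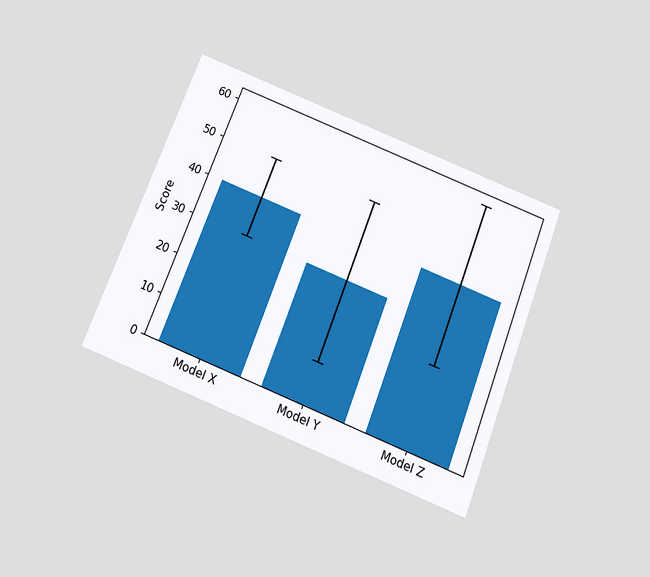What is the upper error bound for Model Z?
60

The chart is tilted about 21° clockwise and viewed slightly from below. The Model Z bar's upper whisker reaches 60.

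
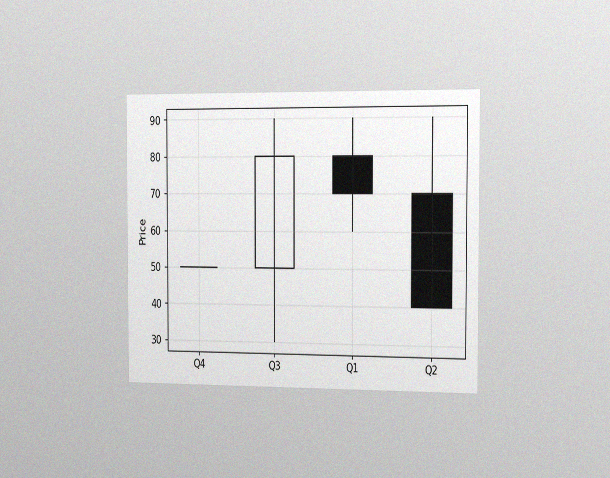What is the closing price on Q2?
The chart is viewed slightly from the right, with some photo noise. The Q2 candle closes at 40.

40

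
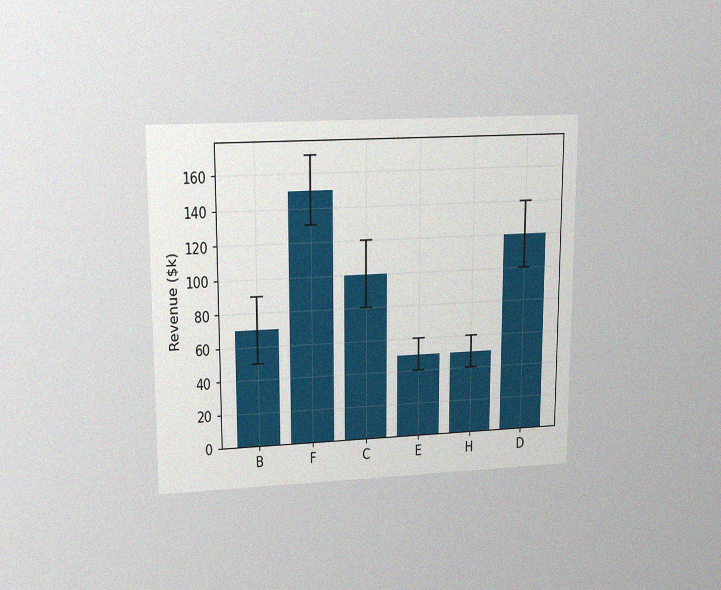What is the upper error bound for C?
The chart is viewed at a slight angle, with some photo noise. The C bar's upper whisker reaches $120k.

$120k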